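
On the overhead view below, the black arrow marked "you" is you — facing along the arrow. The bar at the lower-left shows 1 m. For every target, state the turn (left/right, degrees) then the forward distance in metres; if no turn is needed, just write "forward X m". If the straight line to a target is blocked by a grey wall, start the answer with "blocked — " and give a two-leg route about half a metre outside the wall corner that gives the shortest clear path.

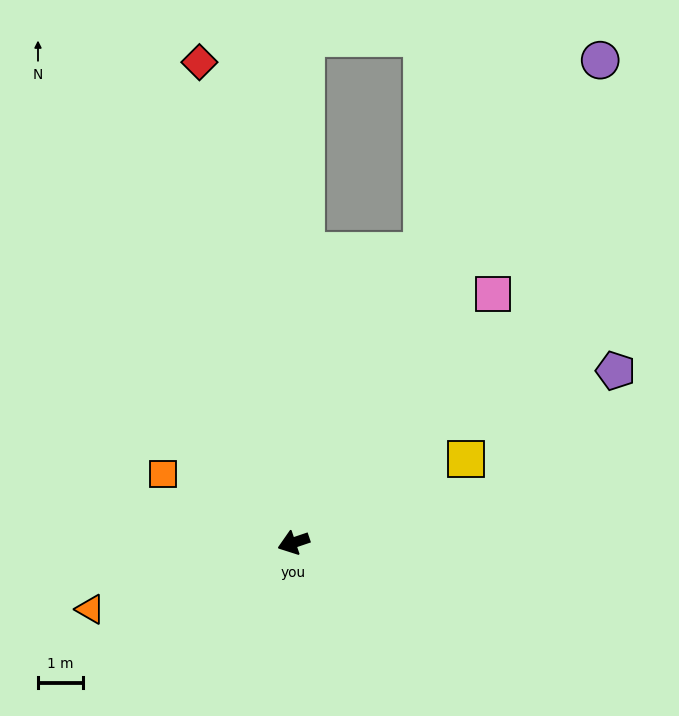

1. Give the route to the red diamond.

turn right 98°, forward 10.9 m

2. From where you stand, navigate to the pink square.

turn right 147°, forward 7.1 m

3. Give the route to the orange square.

turn right 47°, forward 3.3 m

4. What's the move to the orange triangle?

forward 4.7 m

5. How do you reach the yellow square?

turn right 173°, forward 4.3 m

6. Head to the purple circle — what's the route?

turn right 141°, forward 12.7 m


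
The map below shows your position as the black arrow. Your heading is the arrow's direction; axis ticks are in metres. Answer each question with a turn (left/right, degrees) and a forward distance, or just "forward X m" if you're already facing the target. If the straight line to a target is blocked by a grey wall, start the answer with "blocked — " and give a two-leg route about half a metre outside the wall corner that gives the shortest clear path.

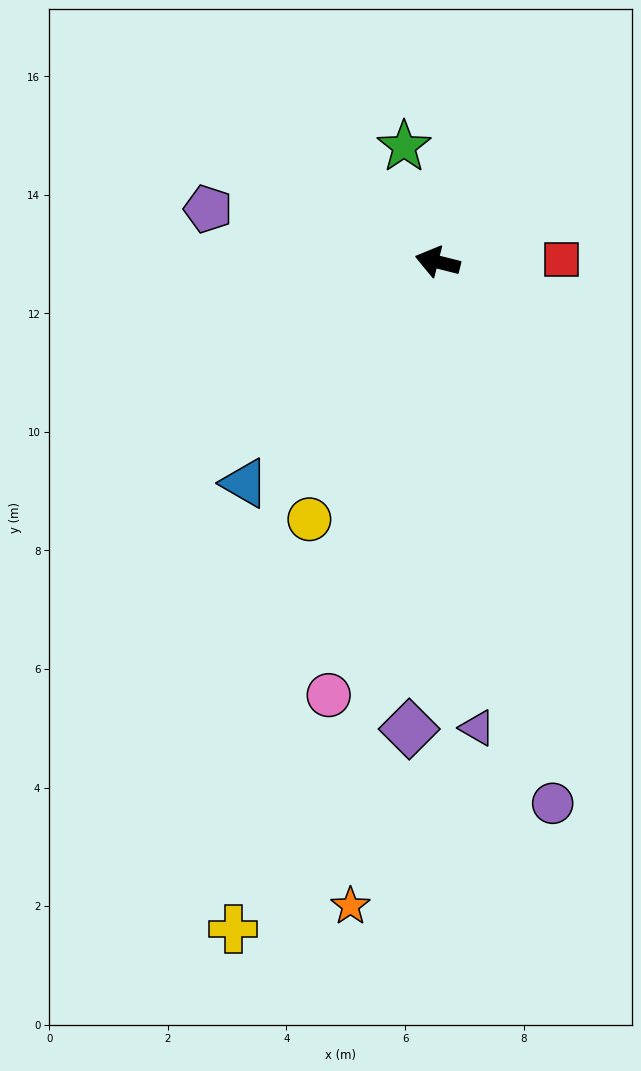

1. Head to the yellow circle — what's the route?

turn left 78°, forward 4.9 m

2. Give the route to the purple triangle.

turn left 109°, forward 7.9 m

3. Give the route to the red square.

turn right 165°, forward 2.1 m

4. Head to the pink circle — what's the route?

turn left 90°, forward 7.5 m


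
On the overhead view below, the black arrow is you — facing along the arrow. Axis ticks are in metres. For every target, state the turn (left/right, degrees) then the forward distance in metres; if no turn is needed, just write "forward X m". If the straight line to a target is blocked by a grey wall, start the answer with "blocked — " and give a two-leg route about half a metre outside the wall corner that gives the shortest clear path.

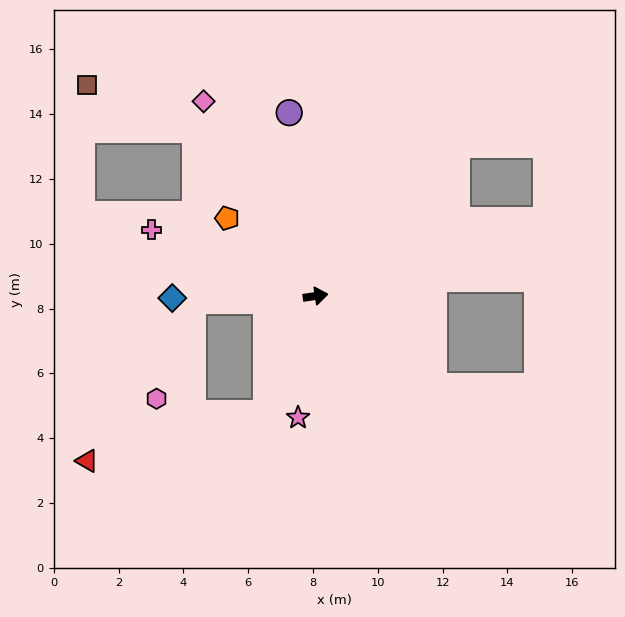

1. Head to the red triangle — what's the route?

blocked — turn right 121°, forward 3.9 m, then turn right 53°, forward 5.7 m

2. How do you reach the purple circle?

turn left 90°, forward 5.7 m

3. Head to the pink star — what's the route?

turn right 107°, forward 3.8 m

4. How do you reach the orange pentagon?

turn left 130°, forward 3.6 m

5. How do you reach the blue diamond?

turn left 172°, forward 4.4 m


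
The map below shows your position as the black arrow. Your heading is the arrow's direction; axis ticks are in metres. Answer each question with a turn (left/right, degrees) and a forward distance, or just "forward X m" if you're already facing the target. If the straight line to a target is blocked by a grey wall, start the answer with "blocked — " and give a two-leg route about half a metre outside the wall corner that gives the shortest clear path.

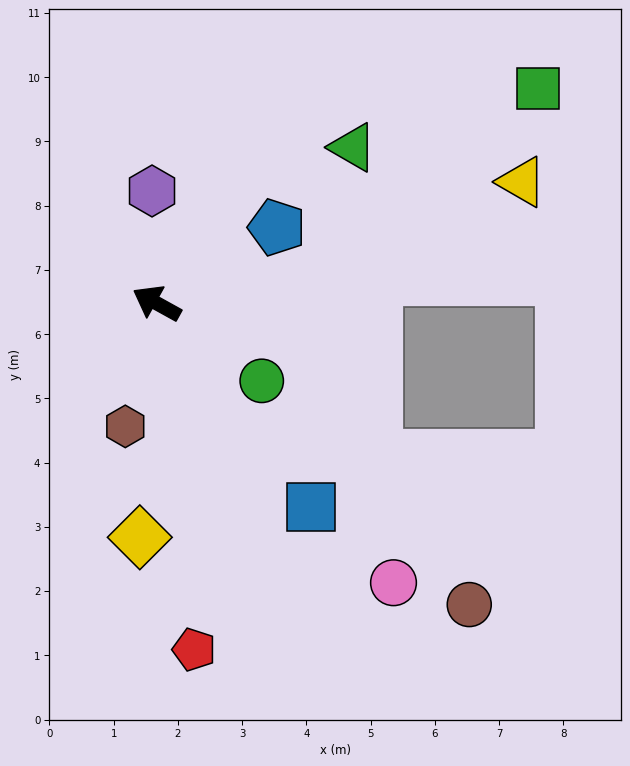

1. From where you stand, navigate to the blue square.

turn left 156°, forward 4.0 m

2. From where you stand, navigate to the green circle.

turn left 173°, forward 2.0 m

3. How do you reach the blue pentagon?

turn right 119°, forward 2.2 m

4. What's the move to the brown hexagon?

turn left 105°, forward 2.0 m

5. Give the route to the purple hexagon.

turn right 59°, forward 1.7 m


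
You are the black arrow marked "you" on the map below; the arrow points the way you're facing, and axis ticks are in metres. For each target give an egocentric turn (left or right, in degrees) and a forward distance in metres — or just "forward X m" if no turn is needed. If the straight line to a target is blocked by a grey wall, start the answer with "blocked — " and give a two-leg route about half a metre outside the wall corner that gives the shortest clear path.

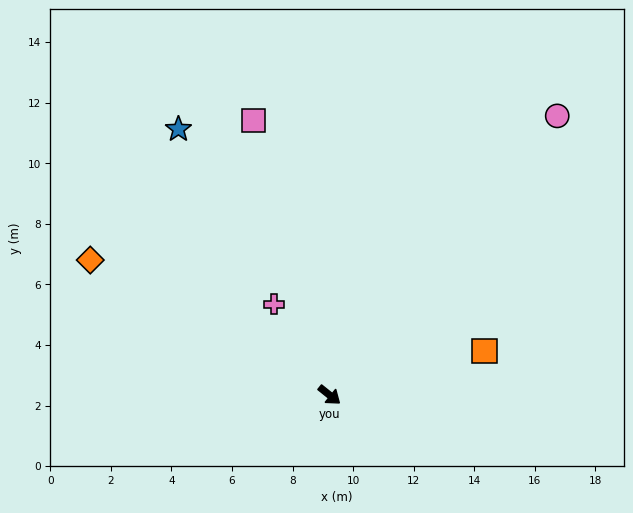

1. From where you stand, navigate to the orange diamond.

turn right 171°, forward 9.1 m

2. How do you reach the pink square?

turn left 144°, forward 9.4 m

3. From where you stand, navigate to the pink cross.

turn left 160°, forward 3.5 m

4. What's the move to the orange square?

turn left 55°, forward 5.3 m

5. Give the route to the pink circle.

turn left 90°, forward 11.9 m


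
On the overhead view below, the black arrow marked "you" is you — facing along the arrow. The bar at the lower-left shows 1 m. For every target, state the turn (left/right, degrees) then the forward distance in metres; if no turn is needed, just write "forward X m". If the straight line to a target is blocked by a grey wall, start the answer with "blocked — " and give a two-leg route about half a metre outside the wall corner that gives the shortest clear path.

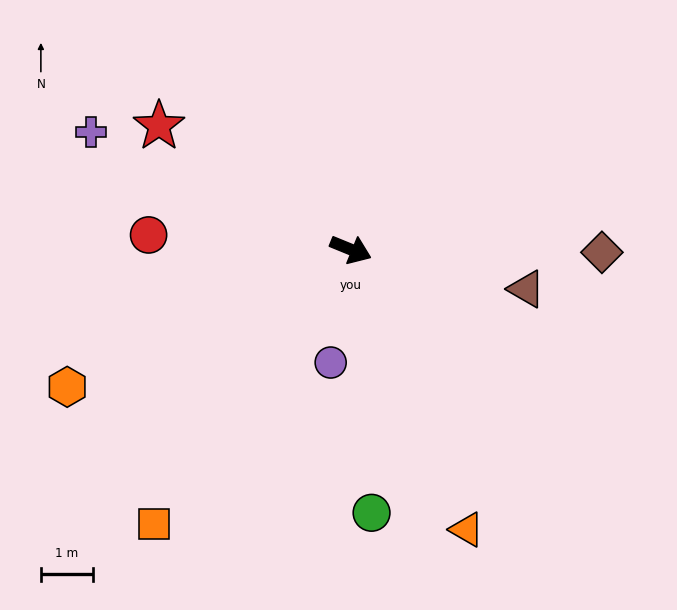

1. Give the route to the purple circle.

turn right 78°, forward 2.2 m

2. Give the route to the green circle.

turn right 63°, forward 5.1 m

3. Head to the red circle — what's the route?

turn right 162°, forward 3.9 m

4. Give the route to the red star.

turn left 169°, forward 4.4 m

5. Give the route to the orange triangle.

turn right 45°, forward 5.8 m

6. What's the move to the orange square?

turn right 103°, forward 6.5 m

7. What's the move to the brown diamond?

turn left 22°, forward 4.8 m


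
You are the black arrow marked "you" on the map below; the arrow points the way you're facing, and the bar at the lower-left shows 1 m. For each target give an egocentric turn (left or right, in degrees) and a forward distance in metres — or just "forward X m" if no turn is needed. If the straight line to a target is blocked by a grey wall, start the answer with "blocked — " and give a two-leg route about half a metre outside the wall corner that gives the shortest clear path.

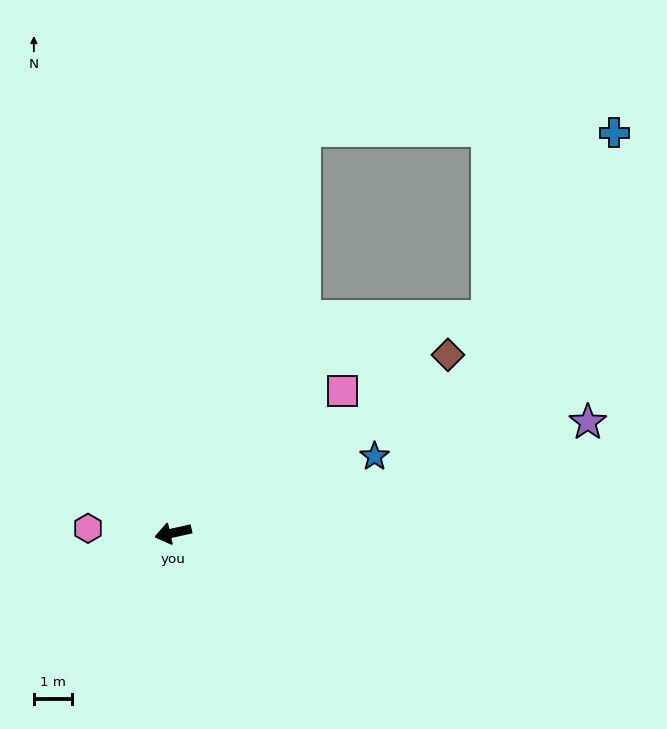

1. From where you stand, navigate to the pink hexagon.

turn right 16°, forward 2.2 m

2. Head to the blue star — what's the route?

turn right 172°, forward 5.6 m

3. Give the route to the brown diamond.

turn right 160°, forward 8.5 m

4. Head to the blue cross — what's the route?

blocked — turn right 121°, forward 11.0 m, then turn right 72°, forward 8.1 m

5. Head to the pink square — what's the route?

turn right 153°, forward 5.7 m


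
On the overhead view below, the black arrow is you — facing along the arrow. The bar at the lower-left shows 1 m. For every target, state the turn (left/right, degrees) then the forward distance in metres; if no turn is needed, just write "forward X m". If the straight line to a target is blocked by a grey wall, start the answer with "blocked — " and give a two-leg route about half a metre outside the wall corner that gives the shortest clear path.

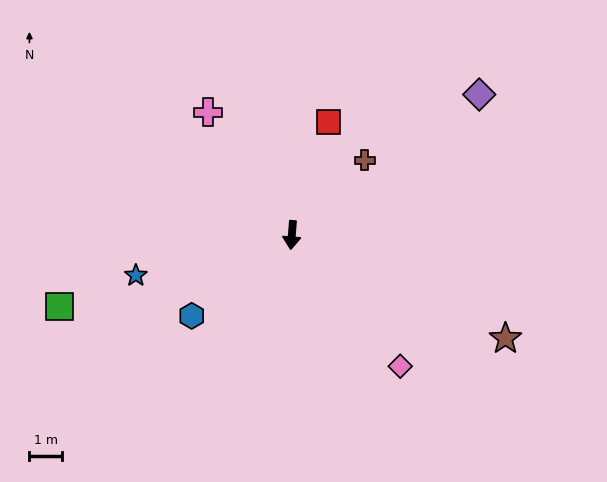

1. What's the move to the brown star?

turn left 69°, forward 7.3 m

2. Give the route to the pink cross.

turn right 141°, forward 4.6 m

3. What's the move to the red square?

turn left 167°, forward 3.7 m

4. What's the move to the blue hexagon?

turn right 47°, forward 4.0 m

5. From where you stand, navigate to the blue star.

turn right 71°, forward 5.0 m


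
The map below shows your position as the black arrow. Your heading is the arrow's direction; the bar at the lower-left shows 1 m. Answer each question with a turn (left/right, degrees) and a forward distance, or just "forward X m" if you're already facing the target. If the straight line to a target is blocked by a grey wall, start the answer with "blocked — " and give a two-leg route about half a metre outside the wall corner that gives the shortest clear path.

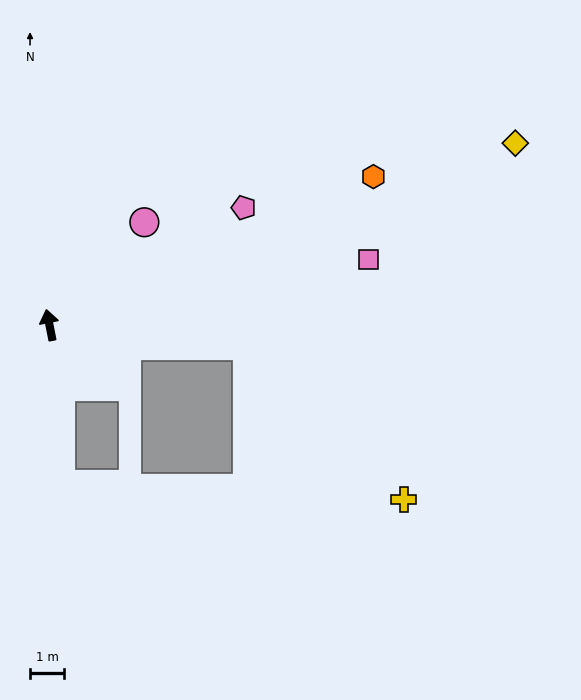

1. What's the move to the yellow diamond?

turn right 80°, forward 14.6 m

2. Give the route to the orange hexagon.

turn right 77°, forward 10.4 m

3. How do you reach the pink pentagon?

turn right 70°, forward 6.6 m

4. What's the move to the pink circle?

turn right 54°, forward 4.1 m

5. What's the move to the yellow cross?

blocked — turn right 107°, forward 5.8 m, then turn right 39°, forward 6.4 m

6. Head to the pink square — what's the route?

turn right 90°, forward 9.5 m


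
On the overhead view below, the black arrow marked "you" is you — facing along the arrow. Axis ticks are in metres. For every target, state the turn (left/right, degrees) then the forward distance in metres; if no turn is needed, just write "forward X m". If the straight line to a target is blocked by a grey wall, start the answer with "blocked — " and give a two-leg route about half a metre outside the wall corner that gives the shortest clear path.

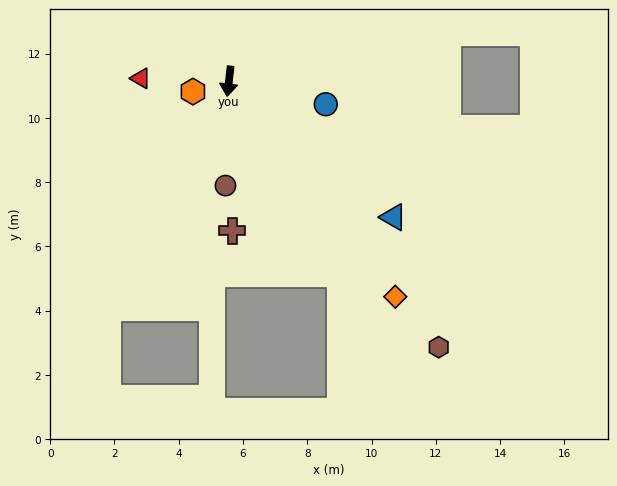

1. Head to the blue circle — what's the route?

turn left 83°, forward 3.1 m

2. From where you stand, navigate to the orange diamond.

turn left 44°, forward 8.5 m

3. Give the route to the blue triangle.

turn left 57°, forward 6.6 m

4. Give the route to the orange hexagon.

turn right 67°, forward 1.2 m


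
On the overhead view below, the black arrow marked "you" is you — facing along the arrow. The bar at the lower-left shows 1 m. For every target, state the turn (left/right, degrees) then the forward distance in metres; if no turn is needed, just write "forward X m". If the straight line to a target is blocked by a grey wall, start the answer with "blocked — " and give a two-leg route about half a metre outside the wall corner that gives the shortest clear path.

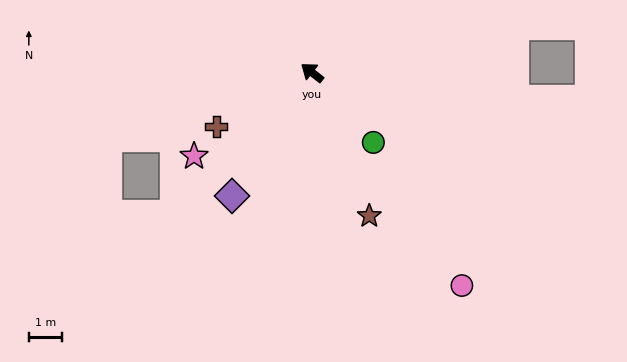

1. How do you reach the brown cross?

turn left 67°, forward 3.3 m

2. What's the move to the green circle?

turn left 169°, forward 2.8 m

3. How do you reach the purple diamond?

turn left 95°, forward 4.4 m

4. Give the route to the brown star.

turn left 150°, forward 4.6 m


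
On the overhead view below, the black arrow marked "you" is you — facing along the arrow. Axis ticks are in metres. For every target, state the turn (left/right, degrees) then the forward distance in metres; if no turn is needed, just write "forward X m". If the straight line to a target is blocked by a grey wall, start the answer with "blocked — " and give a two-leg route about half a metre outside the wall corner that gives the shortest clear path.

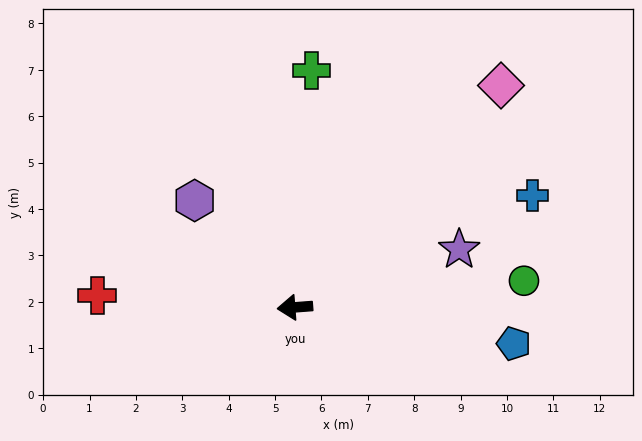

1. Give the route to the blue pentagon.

turn left 166°, forward 4.8 m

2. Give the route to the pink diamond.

turn right 137°, forward 6.5 m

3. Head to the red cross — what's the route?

turn right 8°, forward 4.3 m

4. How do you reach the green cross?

turn right 98°, forward 5.1 m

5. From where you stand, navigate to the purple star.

turn right 165°, forward 3.8 m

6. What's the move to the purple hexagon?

turn right 51°, forward 3.2 m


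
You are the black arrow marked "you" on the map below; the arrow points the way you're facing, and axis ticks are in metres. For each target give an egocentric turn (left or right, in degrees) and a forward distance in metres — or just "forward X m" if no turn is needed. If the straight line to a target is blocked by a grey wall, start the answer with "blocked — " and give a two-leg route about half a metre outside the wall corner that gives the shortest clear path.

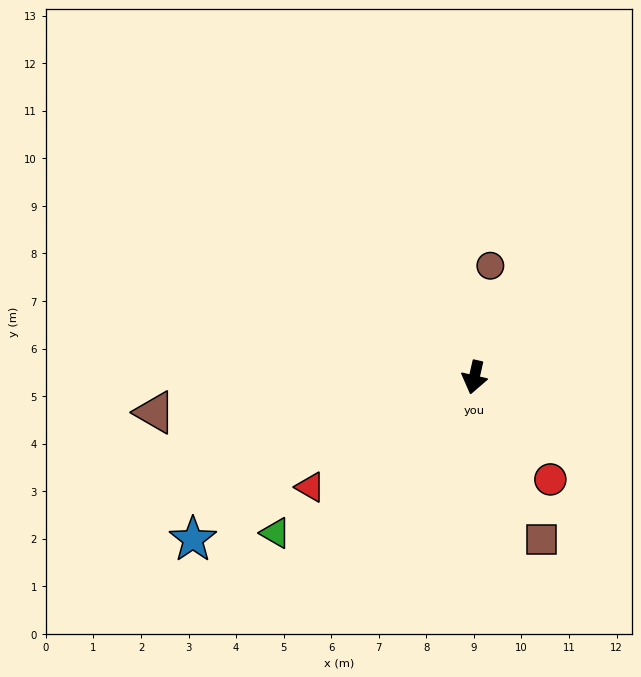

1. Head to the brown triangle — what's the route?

turn right 71°, forward 6.8 m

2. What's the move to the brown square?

turn left 35°, forward 3.7 m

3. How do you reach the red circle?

turn left 50°, forward 2.7 m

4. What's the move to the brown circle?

turn right 175°, forward 2.4 m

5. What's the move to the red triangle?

turn right 43°, forward 4.2 m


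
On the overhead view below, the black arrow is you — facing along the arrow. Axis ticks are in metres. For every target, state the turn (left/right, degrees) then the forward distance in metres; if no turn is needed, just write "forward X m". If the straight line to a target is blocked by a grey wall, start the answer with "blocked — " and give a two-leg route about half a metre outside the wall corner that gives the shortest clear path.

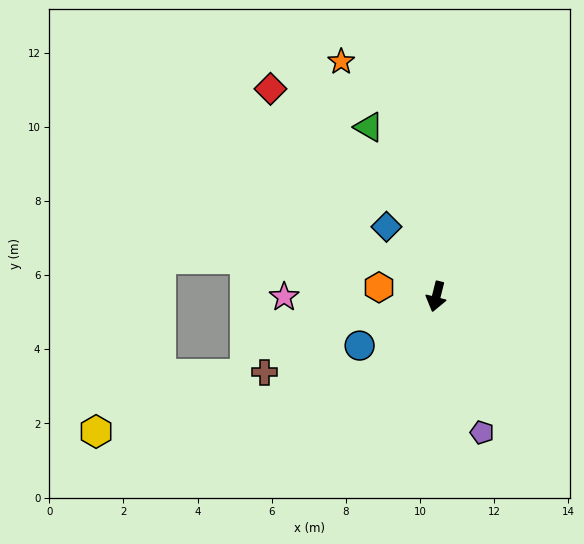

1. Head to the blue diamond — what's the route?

turn right 130°, forward 2.3 m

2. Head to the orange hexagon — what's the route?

turn right 85°, forward 1.6 m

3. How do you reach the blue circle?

turn right 43°, forward 2.5 m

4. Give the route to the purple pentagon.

turn left 33°, forward 3.9 m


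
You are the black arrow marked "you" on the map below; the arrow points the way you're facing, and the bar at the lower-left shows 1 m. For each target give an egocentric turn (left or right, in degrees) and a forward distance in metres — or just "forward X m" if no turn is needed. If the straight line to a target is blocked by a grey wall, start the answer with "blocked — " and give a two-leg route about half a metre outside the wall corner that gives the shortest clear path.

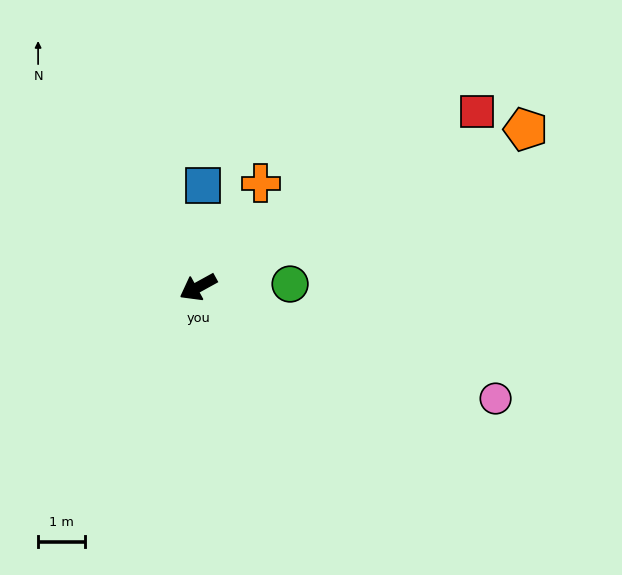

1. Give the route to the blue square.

turn right 122°, forward 2.2 m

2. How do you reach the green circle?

turn left 153°, forward 2.0 m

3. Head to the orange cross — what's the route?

turn right 150°, forward 2.6 m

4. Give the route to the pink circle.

turn left 131°, forward 6.8 m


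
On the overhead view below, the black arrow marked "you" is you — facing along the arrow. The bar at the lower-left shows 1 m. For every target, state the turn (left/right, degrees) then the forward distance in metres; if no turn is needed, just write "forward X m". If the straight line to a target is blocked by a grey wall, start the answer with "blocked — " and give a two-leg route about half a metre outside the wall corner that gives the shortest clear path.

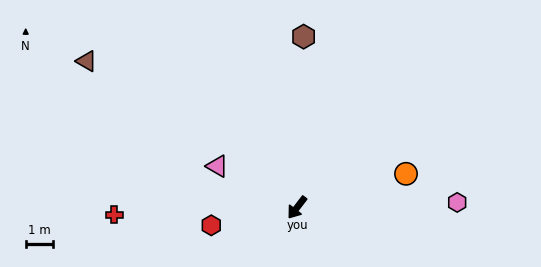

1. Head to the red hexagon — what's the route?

turn right 41°, forward 3.2 m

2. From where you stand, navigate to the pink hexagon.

turn left 129°, forward 5.9 m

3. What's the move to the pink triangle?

turn right 80°, forward 3.3 m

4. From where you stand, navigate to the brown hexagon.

turn right 145°, forward 6.3 m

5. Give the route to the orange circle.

turn left 145°, forward 4.2 m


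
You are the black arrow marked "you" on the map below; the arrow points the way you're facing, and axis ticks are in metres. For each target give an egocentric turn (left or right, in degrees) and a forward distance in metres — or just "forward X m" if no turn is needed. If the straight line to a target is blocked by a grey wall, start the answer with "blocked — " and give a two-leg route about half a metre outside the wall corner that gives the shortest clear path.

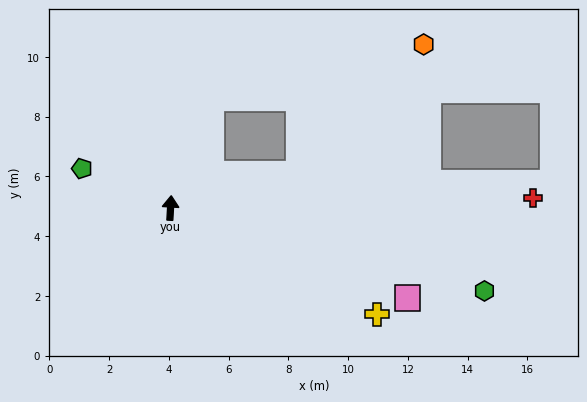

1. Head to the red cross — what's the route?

turn right 85°, forward 12.1 m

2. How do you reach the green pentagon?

turn left 69°, forward 3.2 m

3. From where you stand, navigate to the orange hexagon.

blocked — turn right 72°, forward 4.4 m, then turn left 31°, forward 6.0 m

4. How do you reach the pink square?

turn right 108°, forward 8.5 m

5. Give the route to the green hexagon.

turn right 102°, forward 10.9 m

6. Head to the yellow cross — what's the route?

turn right 114°, forward 7.8 m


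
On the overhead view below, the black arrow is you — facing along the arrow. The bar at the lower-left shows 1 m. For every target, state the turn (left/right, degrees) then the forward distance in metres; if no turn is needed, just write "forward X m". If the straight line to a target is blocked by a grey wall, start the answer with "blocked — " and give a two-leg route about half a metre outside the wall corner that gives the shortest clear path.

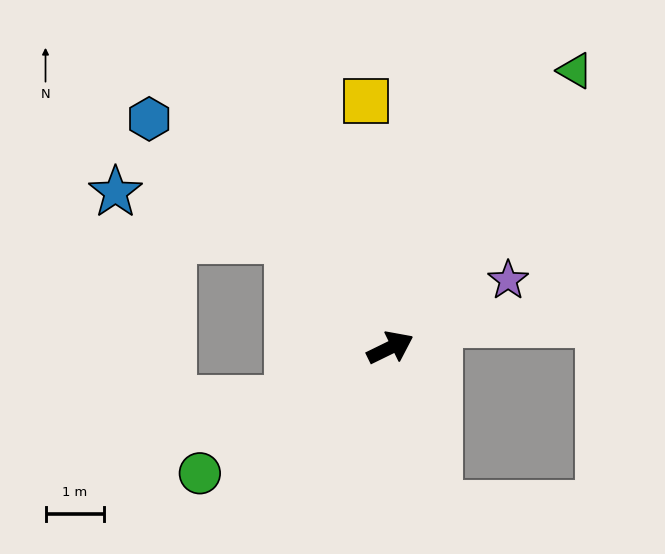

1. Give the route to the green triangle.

turn left 30°, forward 5.7 m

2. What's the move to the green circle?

turn right 173°, forward 3.9 m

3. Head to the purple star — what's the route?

turn left 4°, forward 2.3 m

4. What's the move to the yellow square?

turn left 69°, forward 4.2 m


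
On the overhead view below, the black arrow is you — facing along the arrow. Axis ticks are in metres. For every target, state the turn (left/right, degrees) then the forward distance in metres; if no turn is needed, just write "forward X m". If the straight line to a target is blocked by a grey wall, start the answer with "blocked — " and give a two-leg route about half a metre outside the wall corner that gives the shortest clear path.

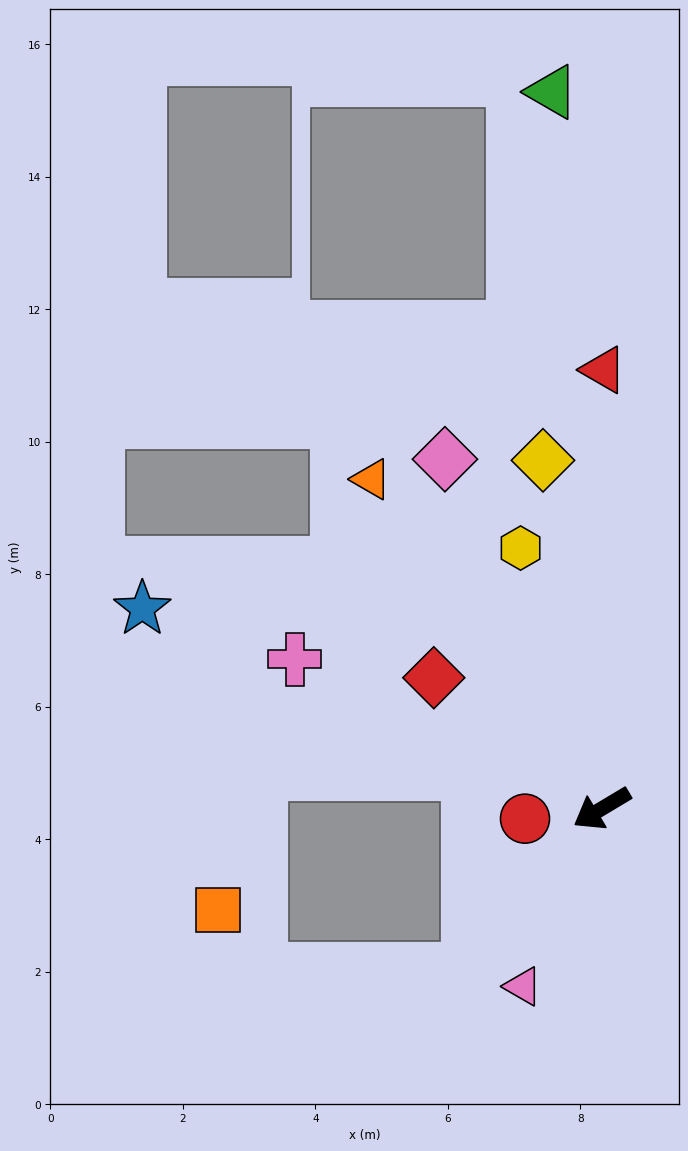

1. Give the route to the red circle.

turn right 23°, forward 1.2 m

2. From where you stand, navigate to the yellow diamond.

turn right 111°, forward 5.3 m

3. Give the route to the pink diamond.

turn right 97°, forward 5.8 m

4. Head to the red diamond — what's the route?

turn right 69°, forward 3.2 m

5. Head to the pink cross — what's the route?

turn right 57°, forward 5.2 m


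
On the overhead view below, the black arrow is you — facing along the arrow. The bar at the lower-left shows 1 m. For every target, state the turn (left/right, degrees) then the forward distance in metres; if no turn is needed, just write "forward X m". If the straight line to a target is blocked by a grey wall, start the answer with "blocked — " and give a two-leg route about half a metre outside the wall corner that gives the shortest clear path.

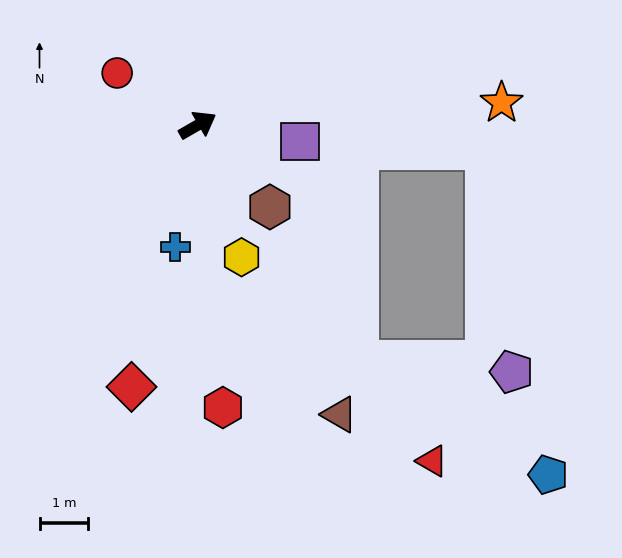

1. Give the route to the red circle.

turn left 117°, forward 2.0 m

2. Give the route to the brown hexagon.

turn right 79°, forward 2.2 m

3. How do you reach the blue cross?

turn right 130°, forward 2.5 m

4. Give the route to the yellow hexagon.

turn right 102°, forward 2.8 m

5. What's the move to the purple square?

turn right 39°, forward 2.1 m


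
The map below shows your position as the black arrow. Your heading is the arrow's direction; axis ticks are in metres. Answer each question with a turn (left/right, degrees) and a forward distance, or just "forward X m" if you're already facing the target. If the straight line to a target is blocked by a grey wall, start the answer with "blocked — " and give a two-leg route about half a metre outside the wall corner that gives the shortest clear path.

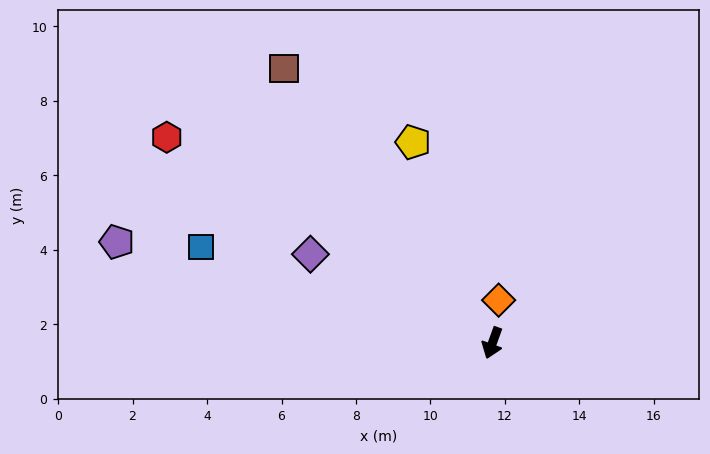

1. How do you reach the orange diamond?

turn right 168°, forward 1.2 m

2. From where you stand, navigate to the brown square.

turn right 123°, forward 9.3 m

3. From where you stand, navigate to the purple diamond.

turn right 96°, forward 5.4 m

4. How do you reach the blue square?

turn right 88°, forward 8.2 m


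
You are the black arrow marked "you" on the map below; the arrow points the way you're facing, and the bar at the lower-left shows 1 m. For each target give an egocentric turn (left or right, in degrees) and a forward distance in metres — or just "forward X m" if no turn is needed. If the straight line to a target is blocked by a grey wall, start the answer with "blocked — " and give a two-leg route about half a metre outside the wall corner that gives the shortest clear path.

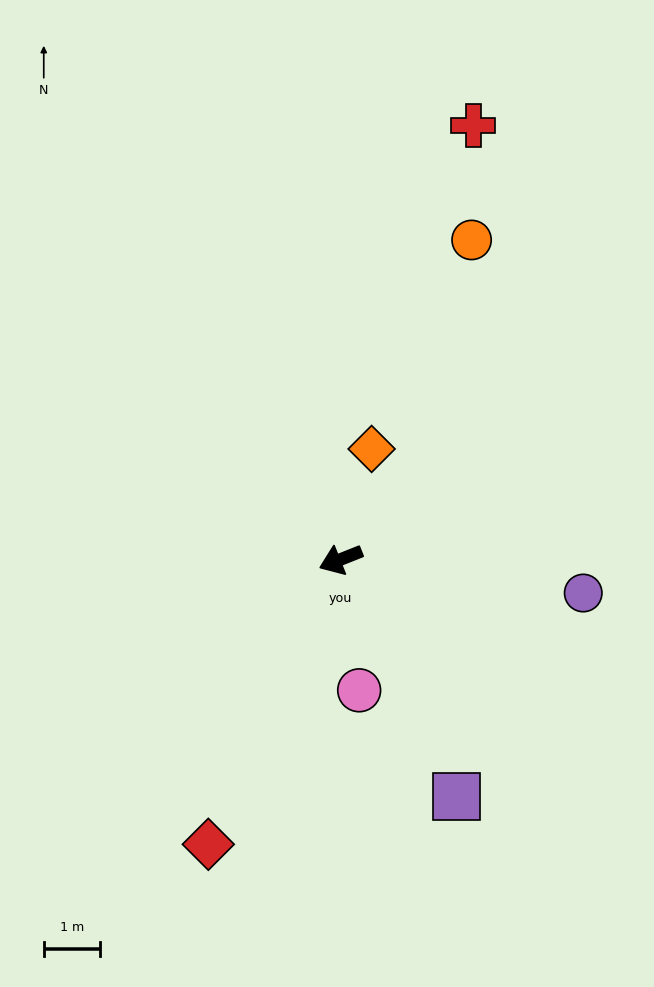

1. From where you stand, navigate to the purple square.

turn left 94°, forward 4.7 m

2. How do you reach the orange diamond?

turn right 127°, forward 2.0 m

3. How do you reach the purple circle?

turn left 150°, forward 4.4 m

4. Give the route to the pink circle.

turn left 76°, forward 2.4 m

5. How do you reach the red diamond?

turn left 43°, forward 5.6 m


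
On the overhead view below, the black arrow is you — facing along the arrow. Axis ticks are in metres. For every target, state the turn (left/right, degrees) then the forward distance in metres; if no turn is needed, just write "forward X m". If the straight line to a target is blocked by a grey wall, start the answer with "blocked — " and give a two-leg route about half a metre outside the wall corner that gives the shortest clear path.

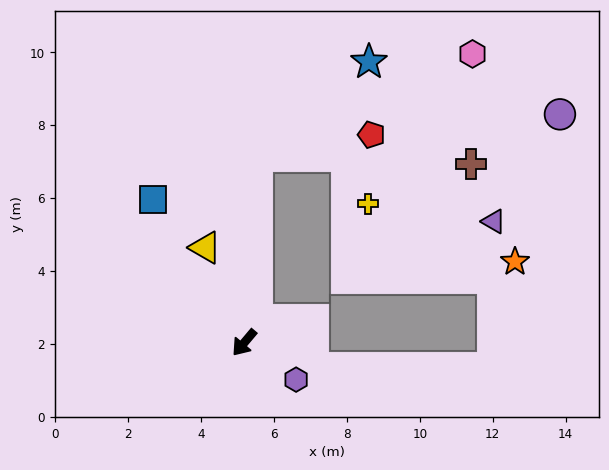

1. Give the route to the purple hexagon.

turn left 95°, forward 1.7 m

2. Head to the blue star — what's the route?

blocked — turn right 144°, forward 5.1 m, then turn right 45°, forward 4.0 m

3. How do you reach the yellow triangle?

turn right 118°, forward 2.8 m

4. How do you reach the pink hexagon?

blocked — turn right 144°, forward 5.1 m, then turn right 60°, forward 6.6 m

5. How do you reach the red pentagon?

blocked — turn right 144°, forward 5.1 m, then turn right 75°, forward 3.2 m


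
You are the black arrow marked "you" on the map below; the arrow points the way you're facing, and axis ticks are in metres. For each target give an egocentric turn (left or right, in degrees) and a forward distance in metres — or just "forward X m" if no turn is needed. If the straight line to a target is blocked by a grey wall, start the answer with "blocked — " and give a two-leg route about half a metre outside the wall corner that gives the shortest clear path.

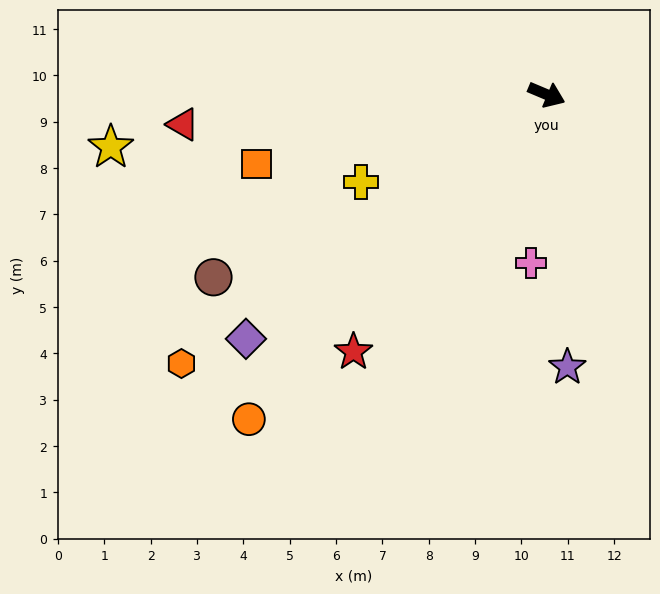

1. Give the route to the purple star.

turn right 63°, forward 5.9 m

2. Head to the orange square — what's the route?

turn right 144°, forward 6.4 m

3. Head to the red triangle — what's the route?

turn right 152°, forward 7.9 m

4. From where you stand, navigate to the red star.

turn right 104°, forward 6.9 m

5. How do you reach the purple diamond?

turn right 118°, forward 8.4 m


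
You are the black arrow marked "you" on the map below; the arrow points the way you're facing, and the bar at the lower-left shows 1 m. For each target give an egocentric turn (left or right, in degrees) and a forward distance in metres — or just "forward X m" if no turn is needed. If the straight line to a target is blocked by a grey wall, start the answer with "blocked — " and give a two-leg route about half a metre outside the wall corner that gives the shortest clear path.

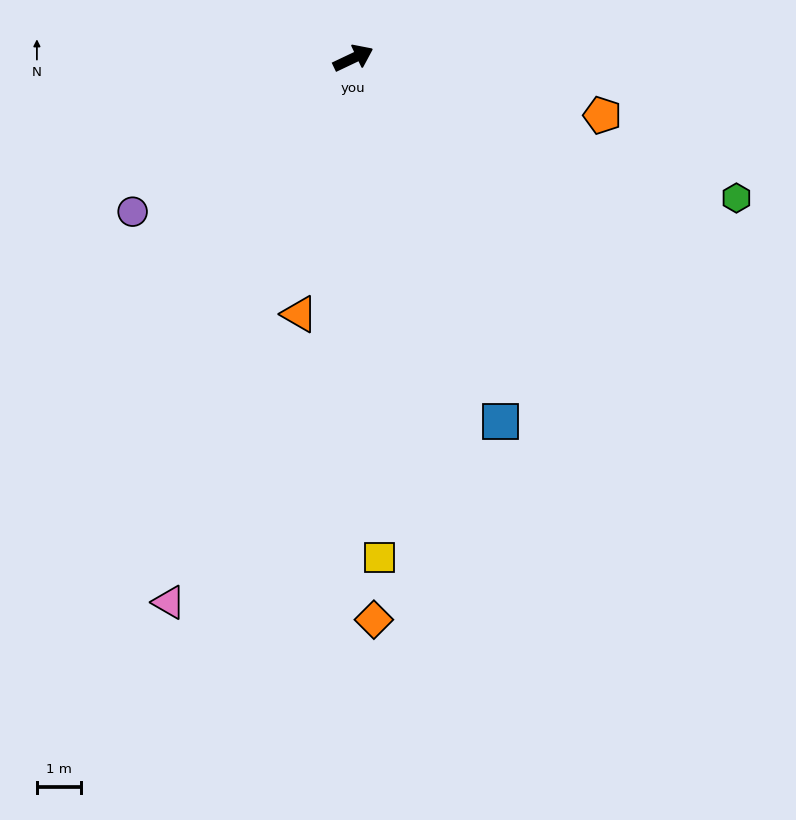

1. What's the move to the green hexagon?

turn right 45°, forward 9.3 m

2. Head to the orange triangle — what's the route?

turn right 127°, forward 6.0 m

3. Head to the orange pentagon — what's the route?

turn right 38°, forward 5.9 m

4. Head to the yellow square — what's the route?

turn right 112°, forward 11.4 m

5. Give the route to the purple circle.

turn right 171°, forward 6.2 m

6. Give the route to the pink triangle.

turn right 134°, forward 13.2 m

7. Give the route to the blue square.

turn right 93°, forward 9.0 m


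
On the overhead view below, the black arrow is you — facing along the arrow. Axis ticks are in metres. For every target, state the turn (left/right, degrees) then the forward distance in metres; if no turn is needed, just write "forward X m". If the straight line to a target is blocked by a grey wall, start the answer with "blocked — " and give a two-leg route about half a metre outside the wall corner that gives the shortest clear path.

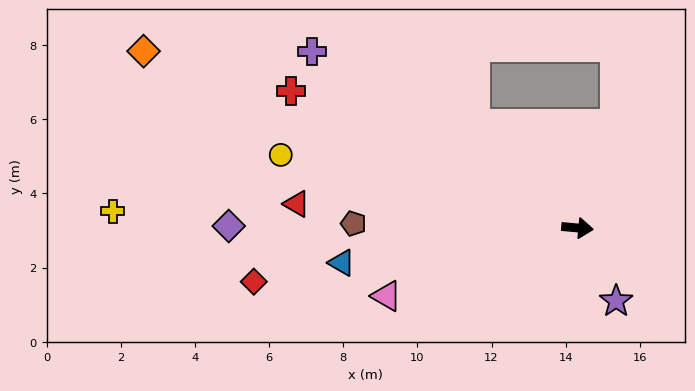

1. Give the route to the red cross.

turn left 160°, forward 8.6 m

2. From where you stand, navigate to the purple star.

turn right 57°, forward 2.2 m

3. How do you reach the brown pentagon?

turn right 176°, forward 6.0 m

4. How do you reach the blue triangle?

turn right 166°, forward 6.4 m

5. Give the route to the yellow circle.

turn left 171°, forward 8.2 m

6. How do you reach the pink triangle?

turn right 155°, forward 5.5 m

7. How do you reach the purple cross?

turn left 152°, forward 8.6 m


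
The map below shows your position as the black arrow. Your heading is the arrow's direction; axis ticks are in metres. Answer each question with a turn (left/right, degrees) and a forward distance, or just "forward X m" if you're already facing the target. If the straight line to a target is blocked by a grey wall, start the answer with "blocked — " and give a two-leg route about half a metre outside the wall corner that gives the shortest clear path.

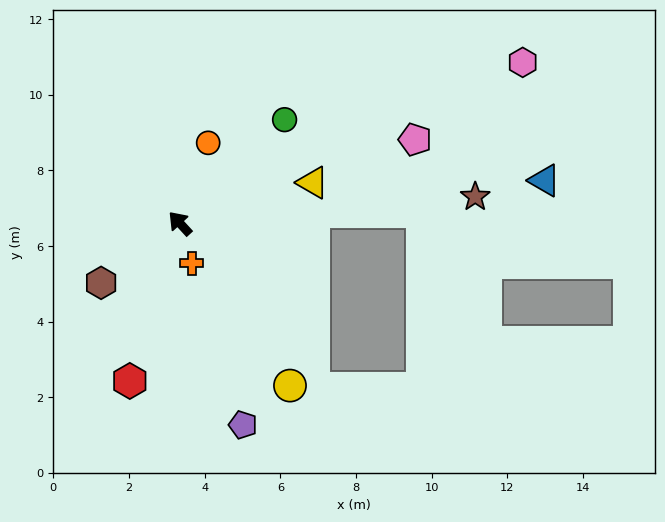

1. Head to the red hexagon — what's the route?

turn left 120°, forward 4.4 m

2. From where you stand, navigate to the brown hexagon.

turn left 84°, forward 2.6 m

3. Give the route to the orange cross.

turn left 154°, forward 1.1 m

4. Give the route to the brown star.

turn right 127°, forward 7.8 m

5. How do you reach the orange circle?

turn right 62°, forward 2.3 m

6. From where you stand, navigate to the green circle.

turn right 88°, forward 3.9 m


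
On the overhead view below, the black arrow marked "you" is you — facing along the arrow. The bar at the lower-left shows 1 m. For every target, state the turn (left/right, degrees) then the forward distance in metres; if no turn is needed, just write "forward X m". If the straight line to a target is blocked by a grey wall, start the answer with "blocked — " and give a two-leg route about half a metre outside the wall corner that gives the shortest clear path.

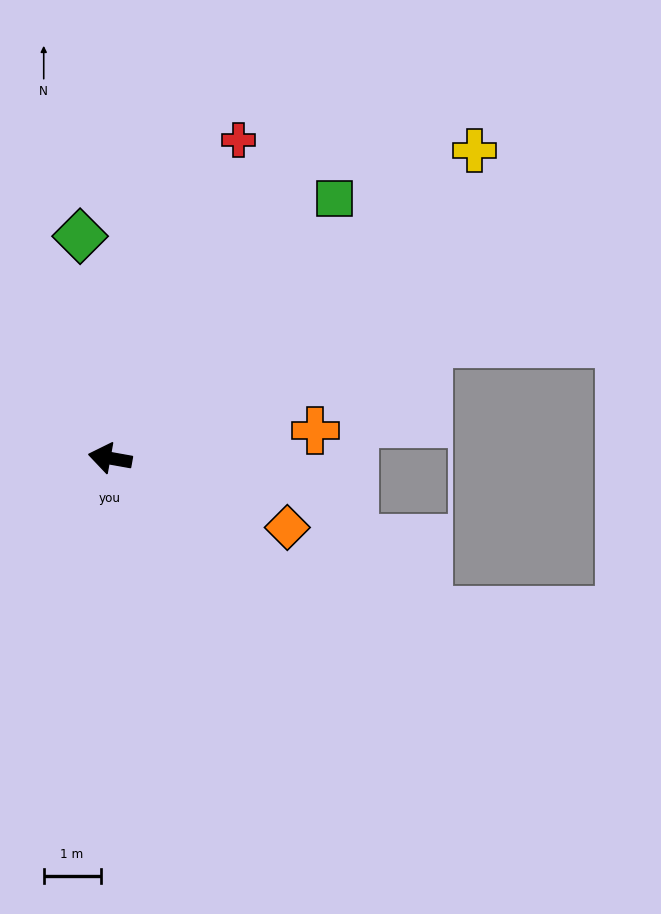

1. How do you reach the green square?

turn right 121°, forward 6.0 m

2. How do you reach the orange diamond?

turn left 169°, forward 3.3 m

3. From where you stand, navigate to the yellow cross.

turn right 130°, forward 8.4 m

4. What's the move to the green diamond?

turn right 72°, forward 3.9 m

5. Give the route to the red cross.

turn right 102°, forward 6.0 m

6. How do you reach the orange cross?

turn right 162°, forward 3.6 m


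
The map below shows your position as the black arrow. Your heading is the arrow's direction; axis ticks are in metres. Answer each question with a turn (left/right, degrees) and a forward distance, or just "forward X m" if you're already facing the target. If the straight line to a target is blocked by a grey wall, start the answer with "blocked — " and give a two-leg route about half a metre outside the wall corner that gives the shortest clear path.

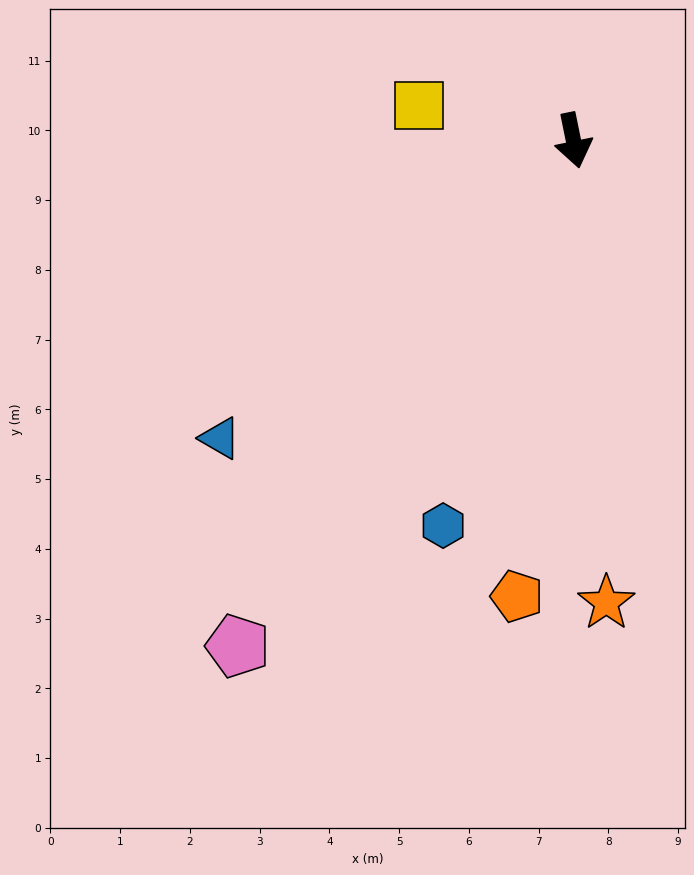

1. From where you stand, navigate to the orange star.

turn right 7°, forward 6.6 m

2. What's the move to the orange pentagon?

turn right 19°, forward 6.6 m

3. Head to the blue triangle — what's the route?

turn right 61°, forward 6.6 m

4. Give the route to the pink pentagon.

turn right 45°, forward 8.7 m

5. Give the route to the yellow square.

turn right 114°, forward 2.3 m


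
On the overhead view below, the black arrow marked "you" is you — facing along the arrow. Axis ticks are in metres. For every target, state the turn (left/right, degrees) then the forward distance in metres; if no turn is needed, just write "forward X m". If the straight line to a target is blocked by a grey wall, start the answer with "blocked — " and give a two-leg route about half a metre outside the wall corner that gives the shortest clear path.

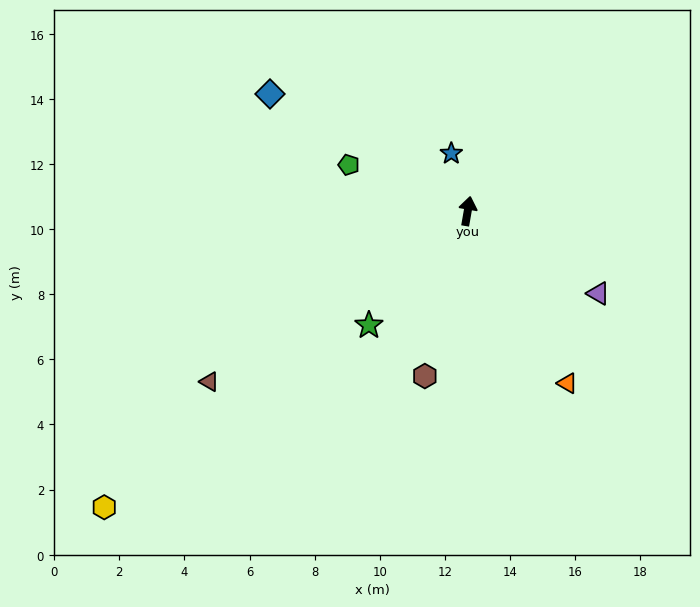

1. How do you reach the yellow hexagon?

turn left 139°, forward 14.4 m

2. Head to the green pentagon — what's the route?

turn left 79°, forward 3.9 m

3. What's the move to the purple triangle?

turn right 112°, forward 4.7 m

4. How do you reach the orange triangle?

turn right 140°, forward 6.1 m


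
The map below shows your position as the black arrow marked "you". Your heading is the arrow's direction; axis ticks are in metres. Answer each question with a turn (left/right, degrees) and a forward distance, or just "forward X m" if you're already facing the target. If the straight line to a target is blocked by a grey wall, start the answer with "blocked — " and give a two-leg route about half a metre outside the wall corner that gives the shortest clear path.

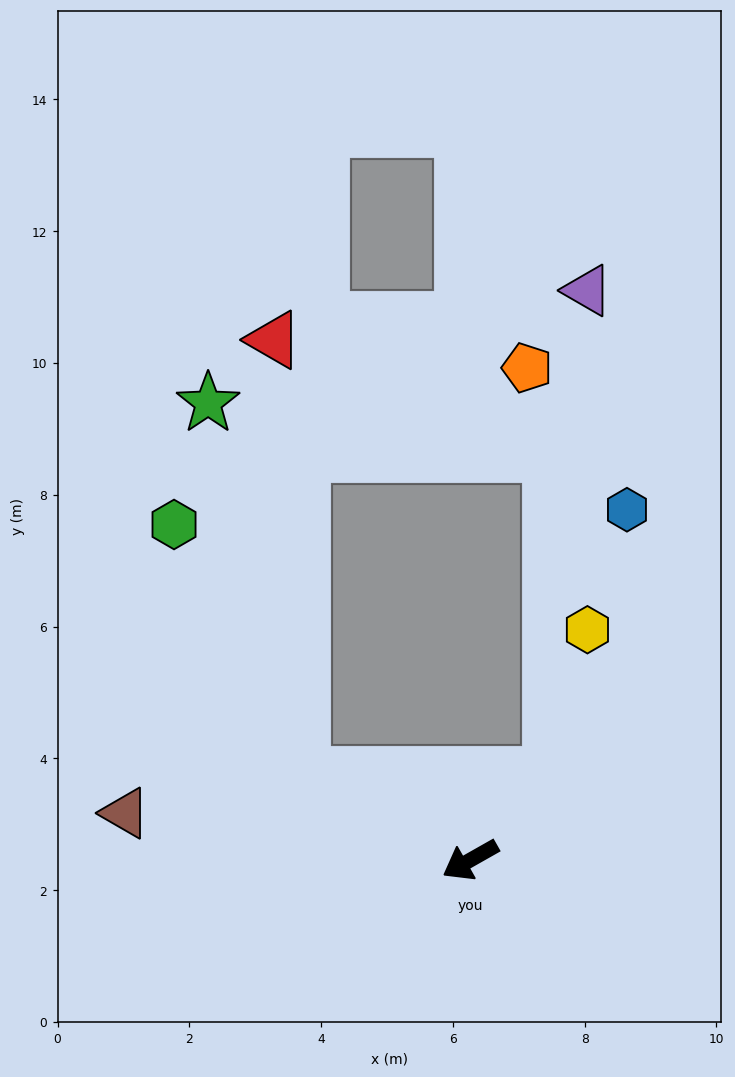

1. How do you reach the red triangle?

blocked — turn right 57°, forward 2.9 m, then turn right 59°, forward 6.6 m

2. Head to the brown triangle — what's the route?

turn right 37°, forward 5.3 m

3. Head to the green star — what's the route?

blocked — turn right 57°, forward 2.9 m, then turn right 48°, forward 5.8 m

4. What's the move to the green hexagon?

blocked — turn right 57°, forward 2.9 m, then turn right 35°, forward 4.3 m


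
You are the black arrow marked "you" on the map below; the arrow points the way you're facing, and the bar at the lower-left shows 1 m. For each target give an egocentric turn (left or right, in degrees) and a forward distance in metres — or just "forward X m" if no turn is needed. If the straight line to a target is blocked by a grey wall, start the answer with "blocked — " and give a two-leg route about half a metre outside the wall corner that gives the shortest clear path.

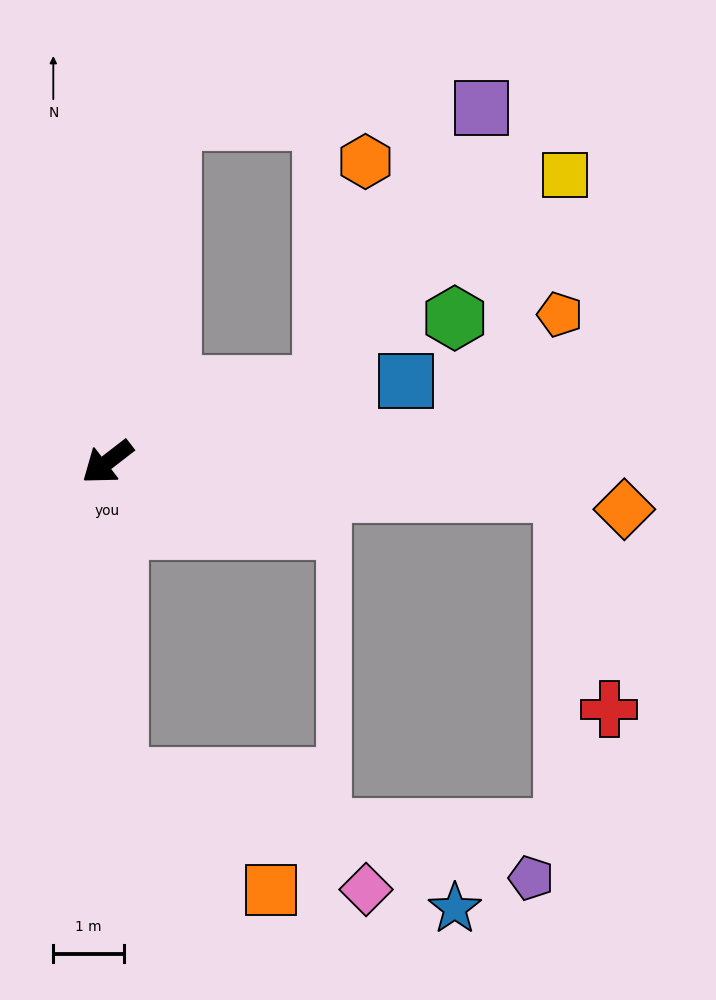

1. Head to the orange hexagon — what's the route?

blocked — turn left 162°, forward 3.2 m, then turn left 60°, forward 3.2 m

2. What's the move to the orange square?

blocked — turn left 54°, forward 4.5 m, then turn left 52°, forward 2.7 m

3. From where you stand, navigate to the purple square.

blocked — turn left 162°, forward 3.2 m, then turn left 41°, forward 4.5 m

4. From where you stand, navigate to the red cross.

blocked — turn left 139°, forward 6.5 m, then turn right 75°, forward 3.1 m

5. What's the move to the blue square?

turn left 158°, forward 4.4 m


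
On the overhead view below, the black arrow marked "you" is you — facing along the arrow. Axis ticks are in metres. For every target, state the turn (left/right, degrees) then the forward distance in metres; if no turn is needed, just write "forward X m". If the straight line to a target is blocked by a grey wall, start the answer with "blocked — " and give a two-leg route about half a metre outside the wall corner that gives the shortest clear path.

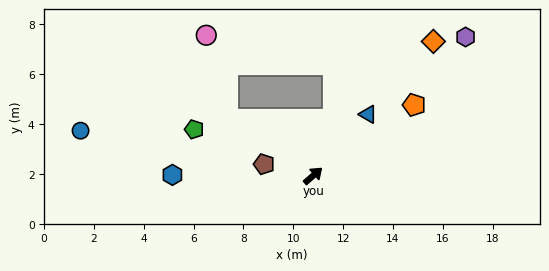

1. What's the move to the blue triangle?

turn left 7°, forward 3.3 m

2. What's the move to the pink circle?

blocked — turn left 105°, forward 4.1 m, then turn right 42°, forward 3.5 m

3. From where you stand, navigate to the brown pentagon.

turn left 126°, forward 2.0 m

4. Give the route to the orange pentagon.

turn right 6°, forward 4.9 m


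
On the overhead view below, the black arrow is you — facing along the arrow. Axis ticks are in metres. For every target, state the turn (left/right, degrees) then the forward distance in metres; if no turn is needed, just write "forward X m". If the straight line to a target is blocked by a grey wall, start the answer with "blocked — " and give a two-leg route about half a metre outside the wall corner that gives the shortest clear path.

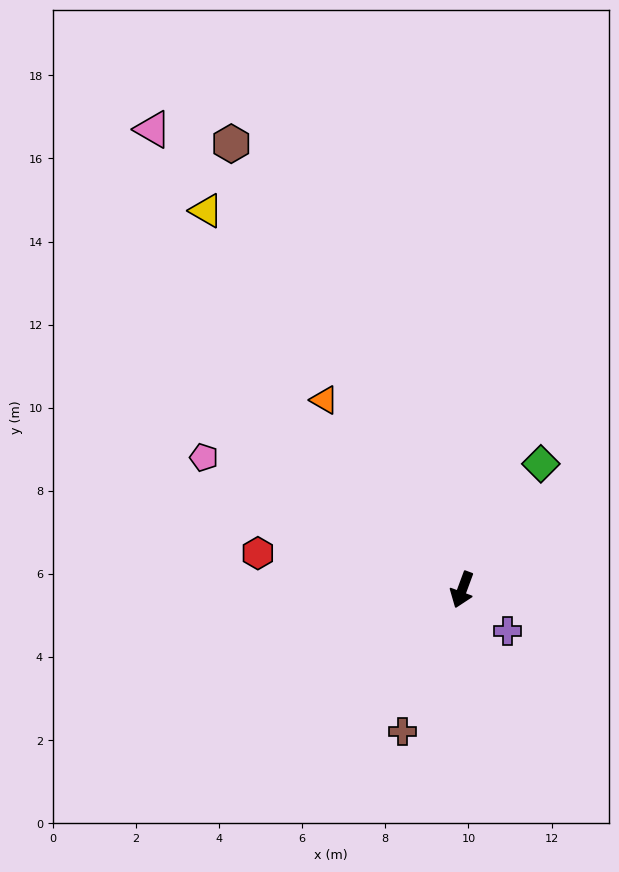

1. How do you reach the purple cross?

turn left 68°, forward 1.5 m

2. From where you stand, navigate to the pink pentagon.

turn right 97°, forward 7.0 m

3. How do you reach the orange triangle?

turn right 124°, forward 5.6 m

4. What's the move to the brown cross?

turn right 3°, forward 3.7 m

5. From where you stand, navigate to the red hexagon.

turn right 80°, forward 5.0 m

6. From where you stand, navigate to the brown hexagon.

turn right 132°, forward 12.1 m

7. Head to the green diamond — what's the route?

turn left 168°, forward 3.6 m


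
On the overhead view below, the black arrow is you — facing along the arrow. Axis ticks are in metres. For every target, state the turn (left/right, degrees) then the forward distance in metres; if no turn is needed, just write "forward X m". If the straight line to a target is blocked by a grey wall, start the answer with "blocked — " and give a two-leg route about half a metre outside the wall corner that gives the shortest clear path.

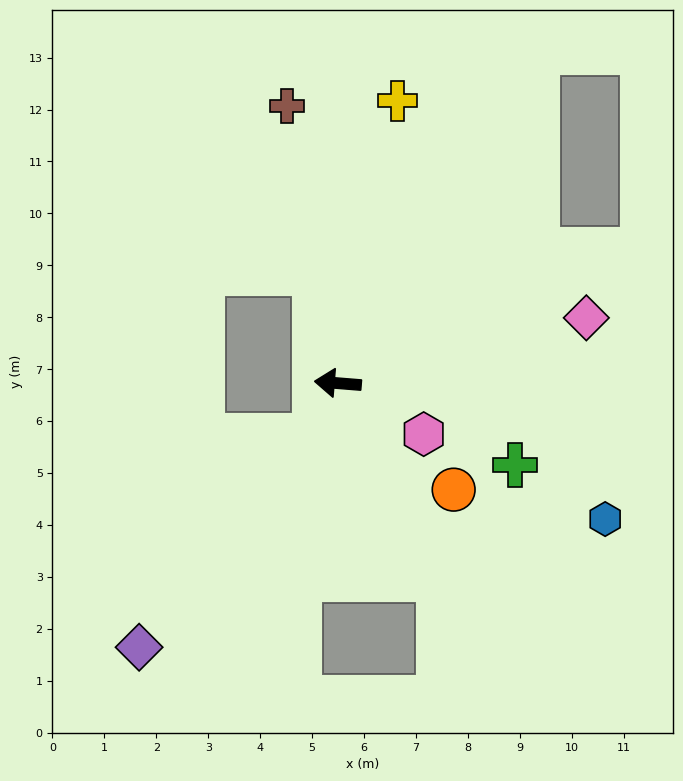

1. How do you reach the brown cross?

turn right 75°, forward 5.4 m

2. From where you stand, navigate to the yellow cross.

turn right 97°, forward 5.6 m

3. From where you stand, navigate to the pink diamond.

turn right 161°, forward 4.9 m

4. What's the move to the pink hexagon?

turn left 154°, forward 1.9 m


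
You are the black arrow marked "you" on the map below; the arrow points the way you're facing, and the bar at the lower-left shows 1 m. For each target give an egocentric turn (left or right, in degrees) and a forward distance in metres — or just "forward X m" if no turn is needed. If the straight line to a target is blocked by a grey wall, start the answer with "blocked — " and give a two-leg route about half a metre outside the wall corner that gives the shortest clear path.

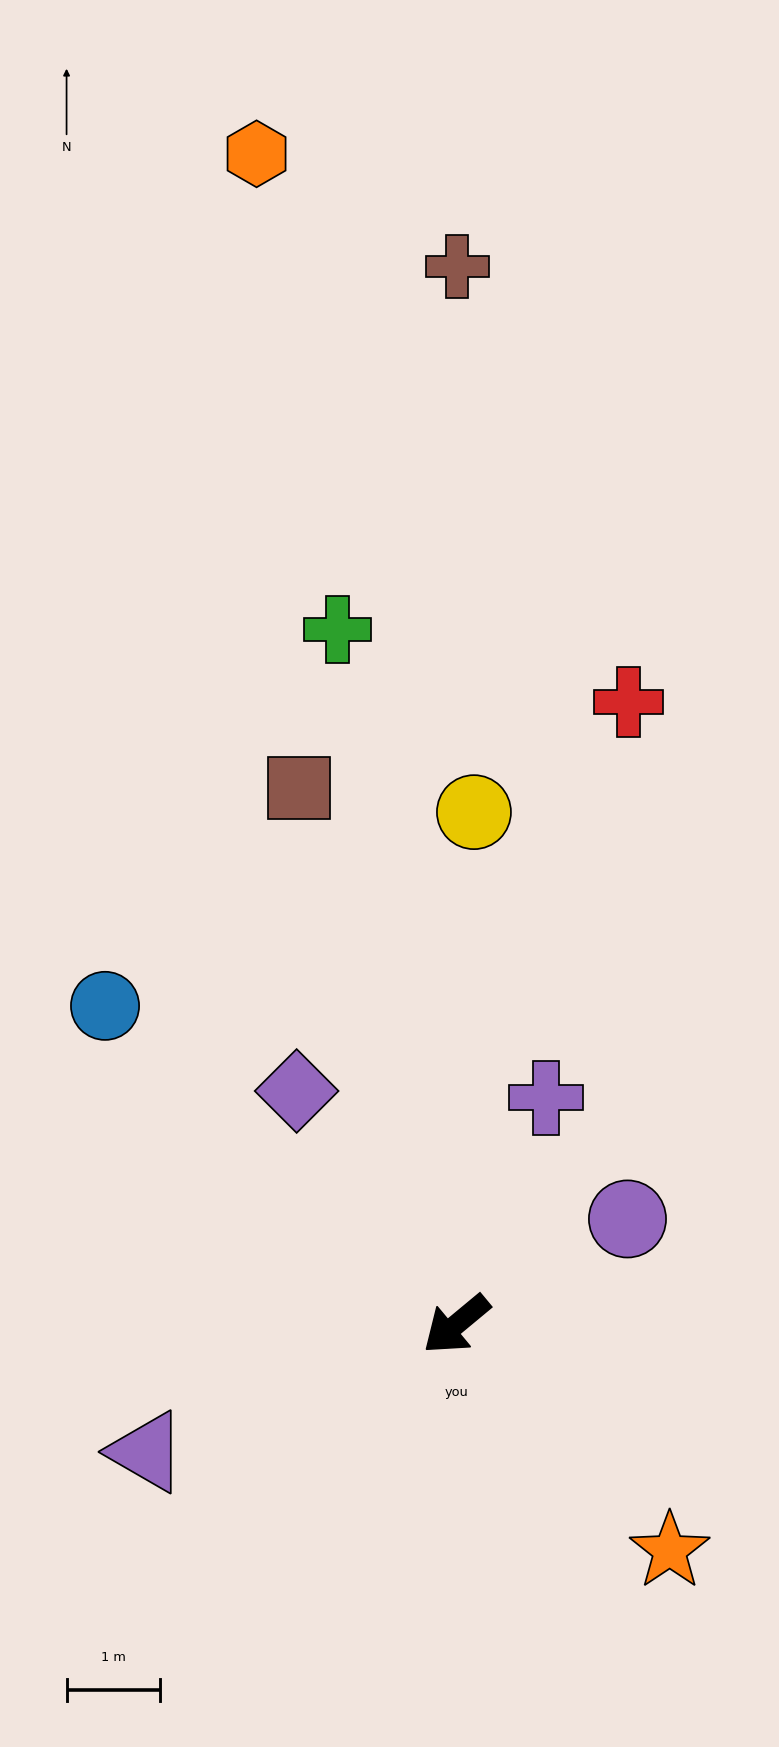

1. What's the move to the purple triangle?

turn right 17°, forward 3.6 m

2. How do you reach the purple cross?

turn right 151°, forward 2.6 m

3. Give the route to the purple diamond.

turn right 95°, forward 3.0 m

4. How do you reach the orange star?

turn left 94°, forward 3.3 m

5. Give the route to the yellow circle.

turn right 132°, forward 5.5 m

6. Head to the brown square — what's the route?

turn right 113°, forward 6.0 m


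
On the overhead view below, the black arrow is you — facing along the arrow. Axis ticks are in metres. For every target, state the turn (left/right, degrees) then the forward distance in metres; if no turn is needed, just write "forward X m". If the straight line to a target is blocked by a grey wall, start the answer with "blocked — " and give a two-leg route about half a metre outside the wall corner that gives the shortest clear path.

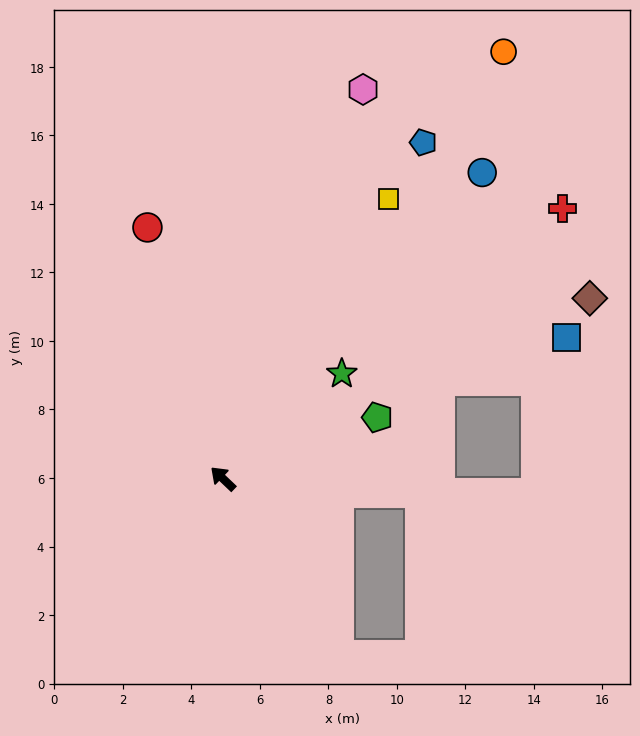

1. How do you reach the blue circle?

turn right 87°, forward 11.7 m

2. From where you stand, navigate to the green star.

turn right 95°, forward 4.6 m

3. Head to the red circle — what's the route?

turn right 30°, forward 7.7 m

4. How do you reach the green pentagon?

turn right 115°, forward 4.9 m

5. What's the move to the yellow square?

turn right 77°, forward 9.5 m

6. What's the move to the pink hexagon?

turn right 66°, forward 12.1 m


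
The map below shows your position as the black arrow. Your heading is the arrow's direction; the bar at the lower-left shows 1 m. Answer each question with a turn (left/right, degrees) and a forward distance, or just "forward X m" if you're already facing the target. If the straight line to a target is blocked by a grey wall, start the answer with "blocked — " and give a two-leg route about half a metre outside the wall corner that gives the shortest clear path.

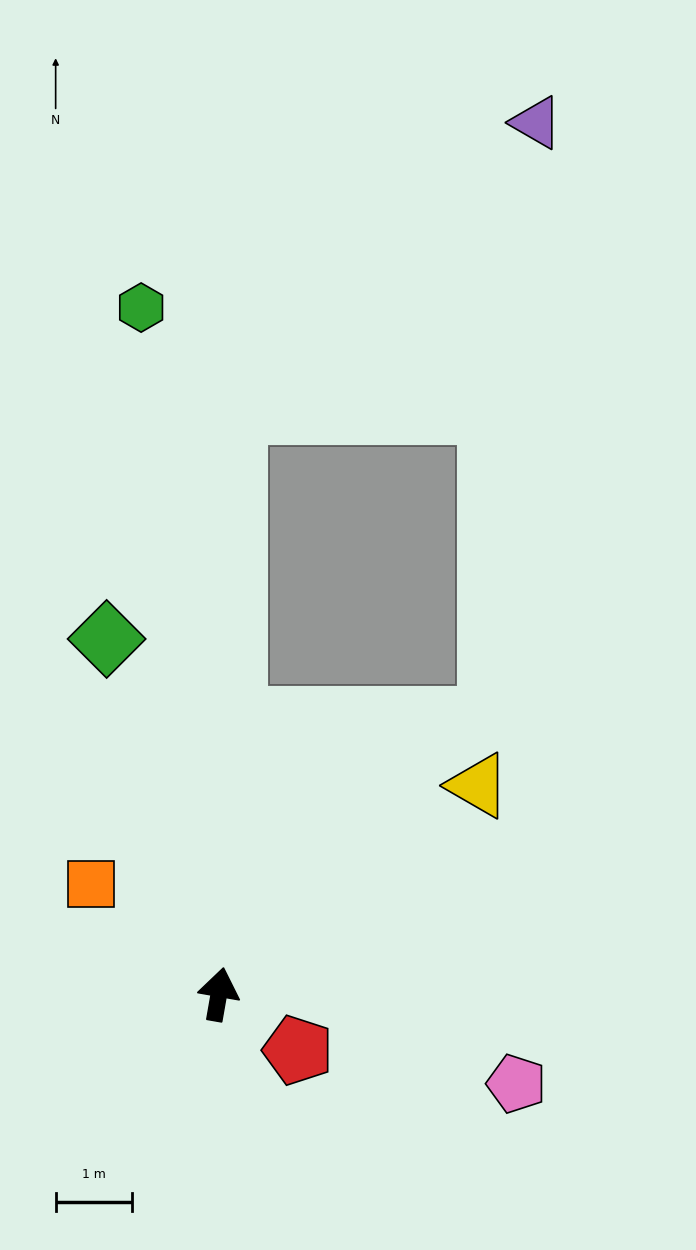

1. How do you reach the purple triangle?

blocked — turn left 8°, forward 7.6 m, then turn right 44°, forward 5.5 m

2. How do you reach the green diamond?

turn left 27°, forward 4.9 m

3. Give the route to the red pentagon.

turn right 115°, forward 1.3 m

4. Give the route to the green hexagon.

turn left 16°, forward 9.1 m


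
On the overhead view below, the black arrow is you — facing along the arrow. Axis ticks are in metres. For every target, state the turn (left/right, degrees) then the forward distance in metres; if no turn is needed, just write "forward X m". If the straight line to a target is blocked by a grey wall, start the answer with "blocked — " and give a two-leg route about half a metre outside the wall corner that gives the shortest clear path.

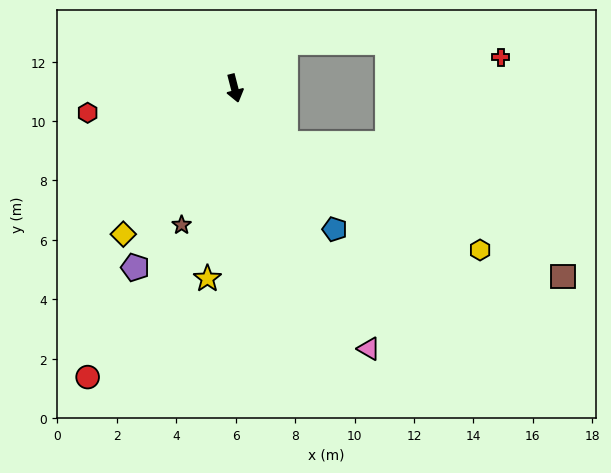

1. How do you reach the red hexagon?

turn right 95°, forward 5.0 m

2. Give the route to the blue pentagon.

turn left 21°, forward 5.8 m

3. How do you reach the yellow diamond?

turn right 52°, forward 6.2 m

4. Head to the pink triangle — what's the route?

turn left 13°, forward 9.9 m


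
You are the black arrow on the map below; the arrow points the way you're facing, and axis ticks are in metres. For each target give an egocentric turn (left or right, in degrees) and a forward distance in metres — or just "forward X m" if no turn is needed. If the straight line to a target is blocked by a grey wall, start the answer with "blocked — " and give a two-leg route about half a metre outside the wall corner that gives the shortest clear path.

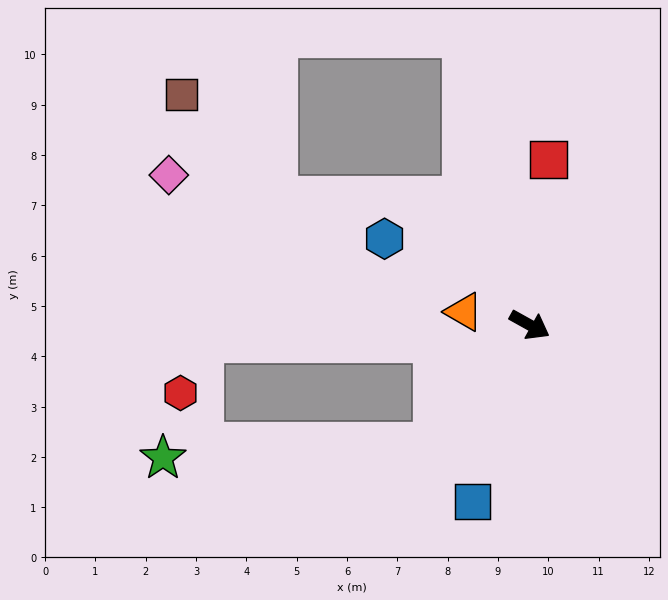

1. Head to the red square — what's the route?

turn left 112°, forward 3.3 m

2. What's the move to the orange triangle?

turn right 162°, forward 1.3 m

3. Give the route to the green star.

blocked — turn right 99°, forward 3.0 m, then turn right 49°, forward 5.4 m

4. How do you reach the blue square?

turn right 79°, forward 3.7 m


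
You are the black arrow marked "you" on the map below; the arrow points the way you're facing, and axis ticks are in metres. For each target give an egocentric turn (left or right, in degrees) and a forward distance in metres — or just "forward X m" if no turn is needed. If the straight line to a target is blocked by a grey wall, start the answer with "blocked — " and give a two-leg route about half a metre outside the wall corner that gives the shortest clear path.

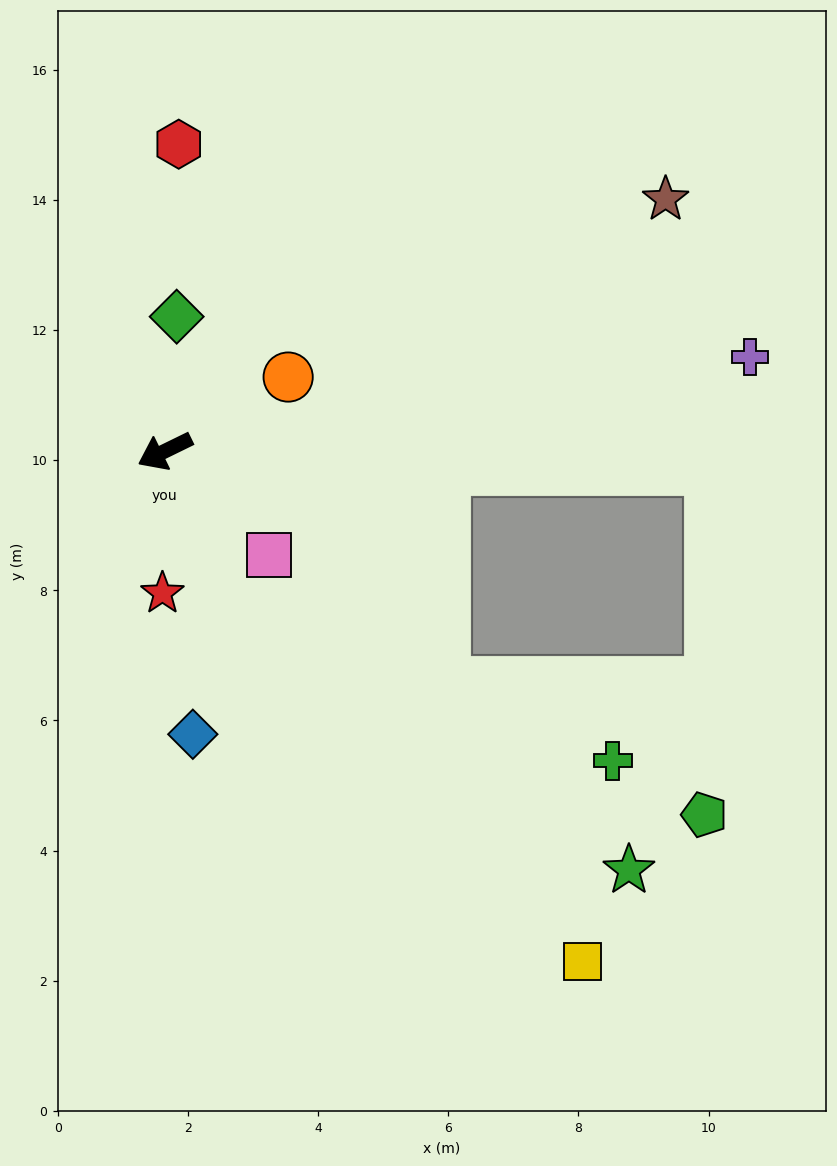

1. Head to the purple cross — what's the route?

turn left 163°, forward 9.1 m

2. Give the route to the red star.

turn left 63°, forward 2.2 m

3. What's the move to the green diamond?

turn right 121°, forward 2.1 m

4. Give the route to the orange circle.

turn right 175°, forward 2.2 m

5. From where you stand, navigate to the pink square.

turn left 109°, forward 2.3 m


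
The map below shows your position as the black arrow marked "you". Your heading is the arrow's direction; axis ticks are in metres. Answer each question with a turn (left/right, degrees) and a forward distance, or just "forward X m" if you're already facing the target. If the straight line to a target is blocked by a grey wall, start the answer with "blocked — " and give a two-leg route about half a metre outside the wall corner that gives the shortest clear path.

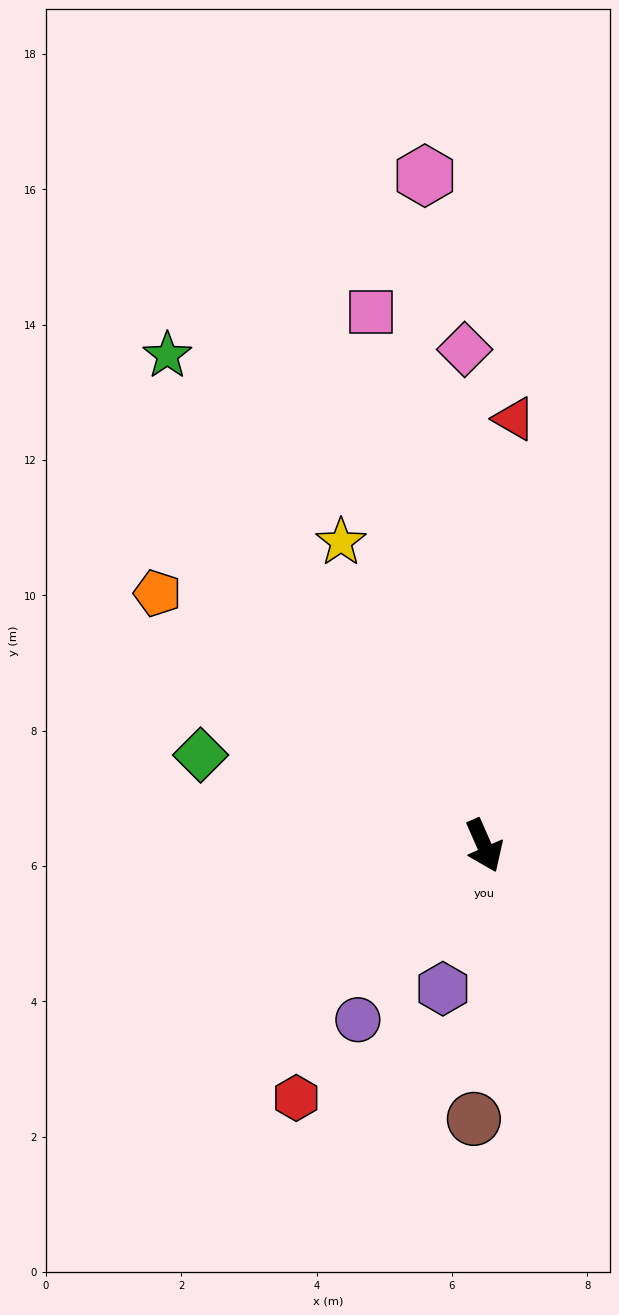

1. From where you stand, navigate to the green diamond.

turn right 131°, forward 4.4 m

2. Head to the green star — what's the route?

turn right 171°, forward 8.6 m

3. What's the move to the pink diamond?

turn left 159°, forward 7.3 m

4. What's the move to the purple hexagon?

turn right 40°, forward 2.2 m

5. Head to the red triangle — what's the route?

turn left 152°, forward 6.3 m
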